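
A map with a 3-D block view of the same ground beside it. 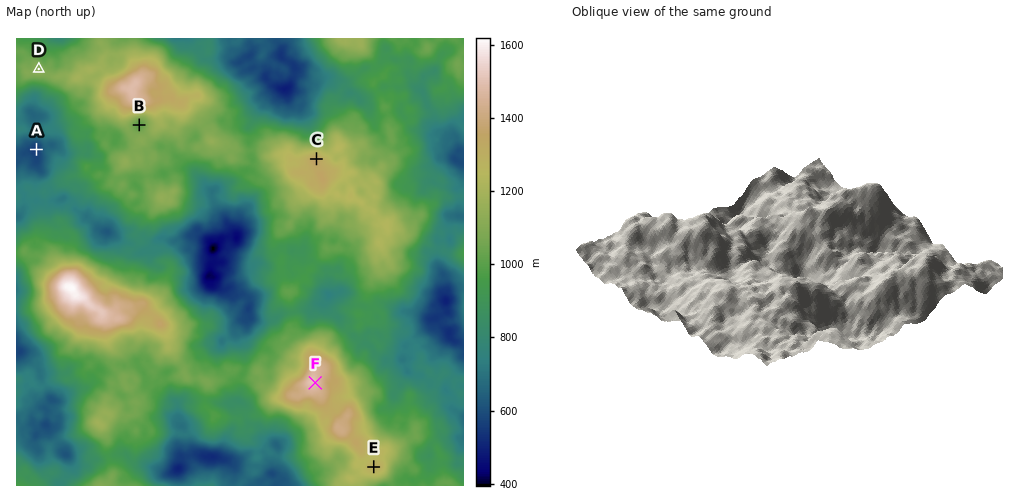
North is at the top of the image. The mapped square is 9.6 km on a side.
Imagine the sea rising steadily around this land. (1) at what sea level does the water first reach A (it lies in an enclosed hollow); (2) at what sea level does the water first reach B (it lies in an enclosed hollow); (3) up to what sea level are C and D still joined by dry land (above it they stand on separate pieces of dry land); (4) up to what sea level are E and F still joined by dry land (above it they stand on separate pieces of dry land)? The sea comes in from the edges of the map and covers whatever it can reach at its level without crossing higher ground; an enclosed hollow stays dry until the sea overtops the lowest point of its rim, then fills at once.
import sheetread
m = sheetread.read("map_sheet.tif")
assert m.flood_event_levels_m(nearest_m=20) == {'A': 600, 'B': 1080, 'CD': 1020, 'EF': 1260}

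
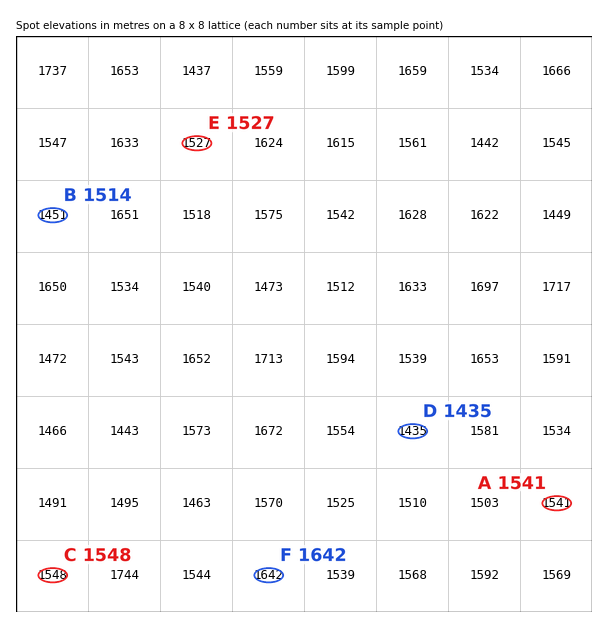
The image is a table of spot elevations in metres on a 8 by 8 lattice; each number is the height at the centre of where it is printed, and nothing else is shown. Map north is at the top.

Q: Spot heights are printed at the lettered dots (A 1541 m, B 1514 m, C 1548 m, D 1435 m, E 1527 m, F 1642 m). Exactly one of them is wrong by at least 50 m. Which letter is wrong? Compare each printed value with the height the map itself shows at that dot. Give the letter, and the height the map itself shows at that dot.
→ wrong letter B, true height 1451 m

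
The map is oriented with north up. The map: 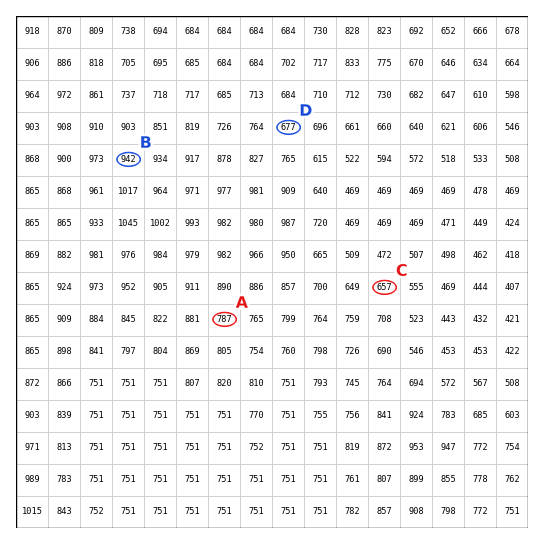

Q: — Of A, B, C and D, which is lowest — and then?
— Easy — C D A B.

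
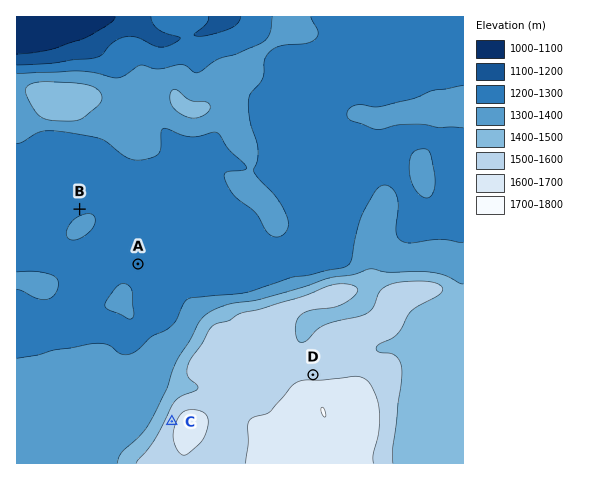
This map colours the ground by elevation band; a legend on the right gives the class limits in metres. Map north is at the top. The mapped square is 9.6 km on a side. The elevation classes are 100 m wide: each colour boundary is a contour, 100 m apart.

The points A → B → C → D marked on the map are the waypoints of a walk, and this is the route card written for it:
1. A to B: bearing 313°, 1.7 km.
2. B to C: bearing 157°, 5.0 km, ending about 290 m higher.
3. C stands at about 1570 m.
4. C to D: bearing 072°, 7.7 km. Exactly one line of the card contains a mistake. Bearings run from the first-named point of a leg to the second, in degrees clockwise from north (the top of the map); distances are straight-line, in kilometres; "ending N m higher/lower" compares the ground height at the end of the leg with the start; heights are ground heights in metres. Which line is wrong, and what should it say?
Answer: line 4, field distance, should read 3.2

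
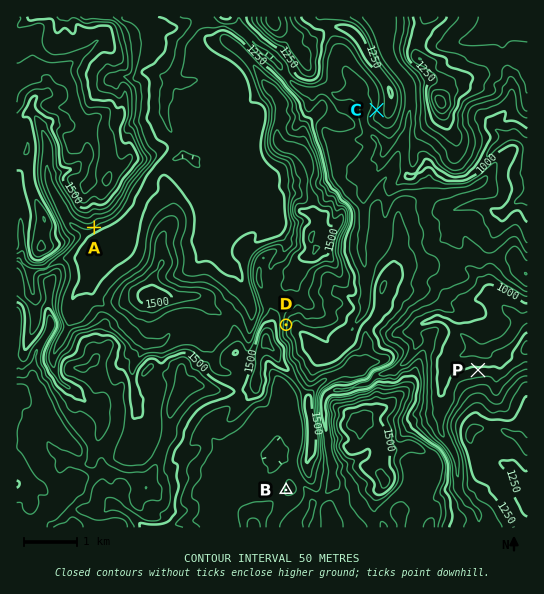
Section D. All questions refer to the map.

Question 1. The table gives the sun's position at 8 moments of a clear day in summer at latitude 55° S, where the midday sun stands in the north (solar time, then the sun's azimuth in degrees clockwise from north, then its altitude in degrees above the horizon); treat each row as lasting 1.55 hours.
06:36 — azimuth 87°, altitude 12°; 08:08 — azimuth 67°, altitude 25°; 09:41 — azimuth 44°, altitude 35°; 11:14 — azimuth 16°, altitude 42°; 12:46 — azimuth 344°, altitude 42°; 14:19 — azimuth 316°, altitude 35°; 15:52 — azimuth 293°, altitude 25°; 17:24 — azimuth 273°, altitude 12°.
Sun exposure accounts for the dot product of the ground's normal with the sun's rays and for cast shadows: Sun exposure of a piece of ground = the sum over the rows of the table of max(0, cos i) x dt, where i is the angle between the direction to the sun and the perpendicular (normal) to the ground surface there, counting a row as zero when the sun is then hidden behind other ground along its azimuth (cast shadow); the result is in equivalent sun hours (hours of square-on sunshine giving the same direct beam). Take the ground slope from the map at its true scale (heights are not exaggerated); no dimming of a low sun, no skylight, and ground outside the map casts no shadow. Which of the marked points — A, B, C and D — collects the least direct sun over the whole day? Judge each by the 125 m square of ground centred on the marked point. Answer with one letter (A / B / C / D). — A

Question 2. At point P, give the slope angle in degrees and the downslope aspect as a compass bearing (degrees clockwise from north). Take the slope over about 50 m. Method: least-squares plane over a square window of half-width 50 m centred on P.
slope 13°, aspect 3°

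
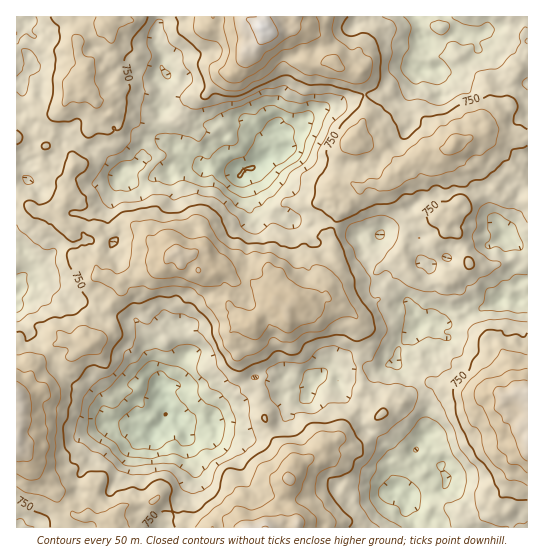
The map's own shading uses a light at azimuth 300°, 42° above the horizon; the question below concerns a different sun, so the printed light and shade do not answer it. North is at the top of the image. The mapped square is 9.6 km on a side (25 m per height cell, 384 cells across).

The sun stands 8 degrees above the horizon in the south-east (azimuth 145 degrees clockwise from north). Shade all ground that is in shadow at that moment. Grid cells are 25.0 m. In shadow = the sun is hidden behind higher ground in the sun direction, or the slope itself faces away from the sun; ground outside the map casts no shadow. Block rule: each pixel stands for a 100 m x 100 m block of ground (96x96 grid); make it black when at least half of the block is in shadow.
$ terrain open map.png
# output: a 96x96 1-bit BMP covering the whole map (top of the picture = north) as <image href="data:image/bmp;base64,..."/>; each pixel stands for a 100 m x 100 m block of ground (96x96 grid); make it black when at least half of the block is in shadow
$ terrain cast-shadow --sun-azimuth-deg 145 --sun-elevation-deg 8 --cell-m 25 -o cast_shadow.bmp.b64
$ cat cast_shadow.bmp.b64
<image width="96" height="96" href="data:image/bmp;base64,Qk2+BAAAAAAAAD4AAAAoAAAAYAAAAGAAAAABAAEAAAAAAIAEAAATCwAAEwsAAAIAAAAAAAAA////AAAAAAAAAAAAcP4AAAAAAAAAAAAC+f8IAAIAAAAAAAAC///IAAAAAAAAAOAB///4AAAYIAAAAPAD///0AAAcdAAAGPmD//+AAAAN8gAAGHvB//4AAAAB+gAAAH/D//AAAAAB/wAACD/j//AAAAAA/4AADB/z//jAAAAAP4AADx/7//3gAAAAPAAABx/////gAAAAAAAAAh/////wAAAAAAAAAD/////4AAAAAAAAAT/////+AAAAAAAAAb//////gAAAAAAAAf//////gAAAAAAAAP//////kEAAQAAAAP//////+AAAAAAAAP//////+AAAAAAAABw///z//AAAAAIAAAA///h//CAAIAAAAAB/j/h/8BgAMAAAAAB+AeB/5hgAcEAAAAA8AAB/xggAAAAAAAAQAAB/xgQAOMgAAAAAAAAPwwYAf/8MAAAAAAAB4QfAf/9AAAAAAAAAQA/A//8AAAAAAAAAAAQB//+AAAAAIAAAAAAB///AAAAAcAAAAAAB//v4AAAA+AAAAAAD//z4AAAAAAAAAAAD///4AAAABgAAAAAz/+HgAAAAAAAAAAAX//wIMQAADAAAAAAf/wzHOgAADgAAAAAP/+H/+EAADgAAAAAH////+AAAABgAAAAH////+AAAABgAAAAB/////AAAADgAAAAAH/7/8AAAAAAAAAAAAfz/AAAAAAAAAAAAAPD4AAAAAAAGAAAAAADoAAAAAAAPAAAAAAAAAAAAAAAHAAAAAAAABBAAAAAAAAADAAAAABgAAAAAAAADAAAAADgAAAZEAAAD4AAAAh2AAAfEAAQA4AAA5g2QAB/DAA4AAdwA8gwYwN+AAA8AAd4AAg4N4f8AAA8AADgAAA8h8f8GAB8AAAAAAAF54H//gA8AAAAAAAH/wH99gAYAAAAAAAf/gH4cAAAAAAAAAH//wHwAAAAAAAAAAP//4P4AAAA2AAAAAP//8H+AAAA/gABsAP//+H/DAAAL4ABuAP//+f/7AAAAcAEOAP///P/zAAAAAAAAAP///v/xwAAAAAAAAH///P/54GAAAAAAAH//8P//8HgAAAAAwD8/4P//4BwAAAAA4AAAAH//wAgAAAAAQAAAAB//wACAAAAAAAAAAA//wAHAAAAAAAAAAAf/8AH4AAAAAAAAAAP/+AH/wAAAAAAAAAP//gH/4AAAAAAAAAH//wH/+AAAAAAAAAH//wD/8AAAAAAAAAD//4D/4AAAAAAcAAB//4B//AAAAAAcAAAH/8A//wADAAAAAAAD/4A//4BngAAAAAAB/wB//4BngAABoAAAPAA//xAHgAAB8AAAAAA//gAHAAAN4AAAAAB//gAHgAANgAAAAAB//gAHwAAACQAAAAD/94AHAAAAHwAAAAB/x7AHgAAAP4AAAIADB/wEBAAA/8AAAAAABzwCAAAAf8AA8AAAABADgAAAH+AAAAAAEAADwAAAA8AAA4AAQAADwAAAA4AAB4AAAAAA4AAAAQAAB4AAABAQAAAE4QQAAQAAAAAAAAAAwWwAAAAEAAA="/>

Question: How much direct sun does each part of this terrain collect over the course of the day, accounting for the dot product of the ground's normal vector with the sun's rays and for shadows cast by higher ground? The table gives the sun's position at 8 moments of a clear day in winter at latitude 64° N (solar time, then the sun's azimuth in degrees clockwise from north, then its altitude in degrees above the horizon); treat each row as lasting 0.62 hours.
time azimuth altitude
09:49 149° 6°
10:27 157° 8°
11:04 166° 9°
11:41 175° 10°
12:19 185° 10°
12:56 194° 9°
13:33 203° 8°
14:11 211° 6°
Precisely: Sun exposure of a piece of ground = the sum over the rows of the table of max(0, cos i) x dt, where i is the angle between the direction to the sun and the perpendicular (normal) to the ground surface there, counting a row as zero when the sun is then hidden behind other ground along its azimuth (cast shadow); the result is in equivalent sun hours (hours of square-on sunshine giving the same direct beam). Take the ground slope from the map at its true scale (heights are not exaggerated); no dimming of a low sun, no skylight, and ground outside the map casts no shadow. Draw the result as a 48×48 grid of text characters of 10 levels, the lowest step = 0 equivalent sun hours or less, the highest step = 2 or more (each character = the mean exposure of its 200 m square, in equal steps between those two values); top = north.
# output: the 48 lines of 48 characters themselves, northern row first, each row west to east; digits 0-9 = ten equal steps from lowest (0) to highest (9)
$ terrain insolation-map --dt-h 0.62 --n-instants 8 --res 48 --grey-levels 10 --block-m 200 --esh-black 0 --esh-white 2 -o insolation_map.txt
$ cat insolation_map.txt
335542222445653432433310134224532100022026766753
223421345566544556644554345532000134445653442232
322123455543346777653248988762000124422310122223
354343114453245443123458984210012124422222212212
333322133545544343004787766544210343234444100011
422212334123423455555899888999966420000011100136
323333322323121113799999988899999621000000011122
011235522344544334899999988997654333100000000001
332356764333333479999977788742110011100000000033
234576556543411256645556665320001212120000111332
123454344556567743343454233211001222200000023311
442323566545446766654333211110133212000001344443
645411245765321345445432100112566440012346666556
453321135763232001234310000023666521145567555533
344235555321100000000000000011111112556676655453
234323441000000000000000012212221235677976664445
101222010000000000000000001333345578876442335333
310244320000000000000000132355447887641002268754
554323310000000000000000234456688886323233657975
565542311331000000110000000323687665445645432475
755664443442100000000000000022233222244464432235
565542123233321000000000000122101101234665110003
245332101223233344200000000001121113345433100011
543454320024446643222112000101211244312202543554
433345343134789986663212310011122335532224777756
312234565447899999745431100001222234775686556432
211113444677887566322343222223110134576666530001
000000024677567877642015435445520033356553200000
000000001235545666643124555657653212443442000000
022111001223543234445756888998776544321122100000
001344334755555787755676787899776555201001221000
000443775455777653585687997666665554222211121100
012346786578898532368899899865444532322221100000
011146679976577676567764445443422200121100000000
000124477643344455556423323101222100013220000000
224334676456434335655422110000024211034543333233
333544566654212344664320000000012114545544454445
332344433321100123344331100000013355677655556532
342344300000000011122343000000012666666776665543
223332000000000001011122000001210276653345543554
433420000000000000000000000023443455442356654454
753322100000000000000000000234457764324667787657
755312100000000000100011013588765456532245567678
886322012000000000110023344445544555553223223667
875432342000003100010002466311233332344201224566
676641120012353000000000121111122100121100242557
787642210244674000000000000000001000014542245455
564446643322575311130000122333342000012245568755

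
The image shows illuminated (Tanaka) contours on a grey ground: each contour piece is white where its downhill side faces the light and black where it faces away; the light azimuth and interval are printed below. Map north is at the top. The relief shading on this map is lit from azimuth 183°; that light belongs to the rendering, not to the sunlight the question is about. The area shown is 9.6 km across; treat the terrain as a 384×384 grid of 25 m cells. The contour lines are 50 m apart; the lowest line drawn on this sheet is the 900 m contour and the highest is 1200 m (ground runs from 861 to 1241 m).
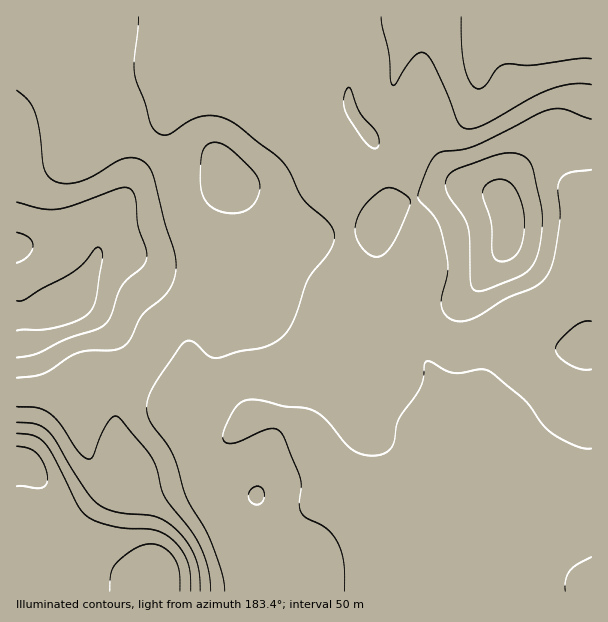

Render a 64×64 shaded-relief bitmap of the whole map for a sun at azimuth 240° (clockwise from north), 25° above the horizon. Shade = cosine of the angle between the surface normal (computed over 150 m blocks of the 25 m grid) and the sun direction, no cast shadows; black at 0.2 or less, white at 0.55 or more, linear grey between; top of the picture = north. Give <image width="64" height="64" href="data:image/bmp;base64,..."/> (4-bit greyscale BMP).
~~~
<image width="64" height="64" href="data:image/bmp;base64,Qk12CAAAAAAAAHYAAAAoAAAAQAAAAEAAAAABAAQAAAAAAAAIAAATCwAAEwsAABAAAAAAAAAAAAAAABEREQAiIiIAMzMzAERERABVVVUAZmZmAHd3dwCIiIgAmZmZAKqqqgC7u7sAzMzMAN3d3QDu7u4A////AJmaqqqqq7y6dBAAJGmqqqu5h3mZiImaqqqqqqqpmZmZmZqqqqqrvLp0AAAkeaqqq7mHeJmIiZmqqqqqqqmZmZmZmaqqqqu7uWMAABSJqqqruYd4mYiImaqqqqqqqZmZmZmZmqqqqruoUQAAJZqqqqupd3iZiIiZqqqqqqqpmZqqmYmaqqmZmpYwAAA3mqqqqqh2eJmIiJmqqqqqqqqqqqqYiJmpmIiIdBAAAUiaqqqqmHZ4mYiImaqqqqqqqqqqqpiImZh3ZmZTAAADaaqqqZmHdniZiIiZqqqqqqqqqqqpmYmYh2VFVUMQACR5vMuYiId3eJmIiZqqmaqqqru6qpmZmZhlQ0RVVCESRpvMuod3iIiImZmZmqqZqqq7u7qpmZqph1MjRnd1QyNYrMy5h3eIiIiZmZqqqZmqq7u7qpiIqql1ISRomYZTNHm8y6h2eImYiZmqqqqZmaq7u7qZiIi7qFIRNpq6h1RFebu6mHZ4iZiZqqqqqZmaqru7qYiIibuWMAJZu7qGREaJqqqYdneImZqruqqZmZqru6qYiImaqXMAA3vMqXVEVomqqZh2d4iZqru6qZmZmqu6mIiJmruHQQAVnMuXVERXiZmZmHd3iZq7u6qZmZmqq6qIiZq8zGUgADesuoZERWeJmZmYh3iJq8u6qZmImaq6qYiavN3cQxABWbu5ZURGeImZmZmIiJq8y6qZmIiJqqqYmaze7twzEAN5u6hkRFeJmZmZmZiJm7y7qZmYiJmqqZmaze7ty0MhJpqrqGRFeJmZmZmZmZmrzLqZmZiImqqpmbzd3cy6VURYqqqoZVaJqpmJmqqqqrvLqpmZmZmaqqmqzd3Mu6p3Z4mqqqhlZ4mqmYiaqqqqu7upmZmZmZqqqqvMzLuqqZmZqqqqqXZniaqpmZqru7u7uqmZmZmZqqqqvMy7uqqqqqqqqqqph3eJqqqZqru7qqqqmZmZmZmqqqq7u7u7u7q7qqqqqqmYd4mruqqru7qqqZmZmZmZmaqqqru7u7vMu8uqmaqqqZiIiau7qqu7qqmZmZmZmZmZqqqqqru7zMzMy6mZqqqqmYiJq7uqqqqqmZmaqqmZmZmqqqqqu8zMzMy7qZmru7qZiIiau6qqqqmZmZmqqpmZmru6qqq7zMzMy7uqqqvLupiIiJq6qqqqqZmImaqqqZmru7qpqru7u7u6u7uqu7upiIiImrqqqqqpmIiZqqqpmavMu6mqu7qqq6q7u7u6qYd4iImaqqqqqqmYiJmqqqmavM3LqZqqqZmqmavMu6mHd3iJmZqqqqqqqZiImaqqqZq83cyqmaqpmaqYq7u6mHZmeJmZmqqqqqqpmIiZqqqpmrzd3LqZmqqqqpiqqqmHZVaJmZiZmZqqqpmYiJmqqqmZq83cupmqqqqpmJmqmYdlZ4mZiImZmqqqmZiJmaqqqZmrzN3LqqqqmZmYmZmZmHZniZmHeJmaqqqZmZmZqqqpiavM3dy7qqmIiIiZmZqph3iJmHZ4mZqqqpmZmZmquqmJq83e7cu6l3d4iJmZmqqYiIiHZniZqqqqqZmZmaq7qYirzd7u3Kl2VWeImYiau6mHd3ZVaJmqqqqqmZmZq7uoiKvN7u7cqGVFZ4mIiJq7qXd3ZVVomqqqqqqZmYmry6iIq83e7tyoZERXiXd4irupd2ZlVXmqu7qqqZmIiJvMqHir3d7u3KhkNFeJd3eKqqh3ZmVWibu7uqqZmId4m8yoeKvd7u7cqGQ0V4l3d4mqmHd2ZVaKzMu6qZiHd3iby5h4rN7u7tynVDRXiWZ3iJmYh3ZVV5vMy6qZiHd3iaq6mHis7u7u3JdTNFeJZmd4iIiIdlRXrN3LqYh3dniaqqqYiKzu7t3LhkM0V4l3d3iImZh2RFi83cqYh3ZmiaqqqqmJrO7dzLl1QzRomnd3iImZmXZEaL3cuod2ZmeaqqqqqYm93cu6qHVERnmqiIiImZqZhlVpvdy5dmZWaJqqqqqoibzcqZmYdlVnmruIiIiZmqmGVXm83KhlVVZ5qqqqq6h5vMqYiIh2Zniau5iIiJmamYZmirzLllRWZ4mqqqq7l3m7uYeIiHd3iZqqmIiImZqZh2eKvLp1RFd4mqqqq7qHebuod4iIiIiZmZmZiIiZmZmHd5q7qGVVeJmqqqqruXZ5u6dneJmYmZmZiJmIiImZmYd4mqqXZWeJmqqqqruoZnq7l2Z4mZmZmYiImYiIiZmZiHiZqYh3eJmqqaqruodmisuWVXiZmZmYh3eZiIiJmZmIeJmZmIiZqqqZqqu5dmeby4VFeJmZmZh3d5mIiImZmYiImqmZmaqqqpmaq6l2aKvKdEV4mqmZmHd3iIiIiZmZiImaqqqqqqqqmZqrqHZ4q7lkRXmqqZmYh3eIiIiJmZmIiaqqqqqqqqqpmqqodnirqGRGiaqpmZiId4iIiJmZmYiJqqqqqqqqqqmaqql2eKqoZVaJqpmZmYiHiIiImaqZiImqqqqqqqqqqZqqqXZ4mqhlZ4mqmZmYiIeImZmaqpmImaqqqqqqqqqpmqqpdmiamHZniamZmZiIh5mZmZqqmYiJqqqqqqqqqqmZqql2Z5qYdmeJmZmZiIiImZmaqqqYiImqqqqqqqqqqZmqqXZomph2d4mZmZmIiIiZqqqqqpiIiaqqqqqqqqqpmaqYdniZmHd3iZmZmZiIiaqqqqqqmIiJqqqqqqqqqqmZqph2eJmYd3iJmZmZmIiZ"/>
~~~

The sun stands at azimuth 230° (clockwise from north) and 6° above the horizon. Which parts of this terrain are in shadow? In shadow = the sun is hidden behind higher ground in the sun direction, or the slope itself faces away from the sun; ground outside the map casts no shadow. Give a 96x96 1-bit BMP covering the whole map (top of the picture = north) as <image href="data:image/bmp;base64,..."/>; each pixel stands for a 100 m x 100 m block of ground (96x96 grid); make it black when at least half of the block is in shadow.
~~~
<image width="96" height="96" href="data:image/bmp;base64,Qk2+BAAAAAAAAD4AAAAoAAAAYAAAAGAAAAABAAEAAAAAAIAEAAATCwAAEwsAAAIAAAAAAAAA////AAAAAAAAAAA/8AAAAAAAAAAAAAA/+AAAAAAAAAAAAAA/+AAAAAAAAAAAAAB//AAAAAAAAAAAAAB//AAAAAAAAAAAAAD//gAAAAAAAAAAAAD//gAAAAAAAAAAAAH//wAAAAAAAAAAAAP//4AAAAAAAAAAAA///4AAAAAAAAAAA////8AAAAAAAAAAD////8AAAAAAAAAAH////+AAAAAAAAAAP////+AAAAAAAAAAf/////AAAAAAAAAA//////AAAAAAAAAA//////AAAAAAAAAB/+D///AAAAAAAAAD/4D///AAAAAAAAAH/4D///AAAAAAAAAP/wH//+AAAAAAAAAP/wP//wAAAAAAAAAf/gf/8AAAAAAAAAB//g/8AAAAAAAAAAD//h/8AAAAAAAAAAD//x/8AAAAAAAAAAD//x/4AAAAAAAAAAD//x/wAAAAAAAAAAD//x/gAAAAAAAAAAD//x/AAAAAAAAAAAB//w+AAAAAAAAAAAAf/wAAAAAAAAAAAAAD/wAAAAAAAAAAAAAAfgAAAAAAAAAAAAAAAAAAAAAAAAAAAAAAAAAAAAAAAAAAAAAAAAAAAAAAAAAAAAAAAAAAAAAAAAAAAAAAAAAAAAAAAAAAAAAAAAAAAAAAAAAAAAAAAAAAAAAAAAAAAAAAAAAAAAAAAAAAAAAAAAAAAAAAAAAAAAAAAAAAAAAAAAAAAAAAAAAAAAAAAAAAAAAAAAAAAAAAAAAAAAAAAAAAAAAAAAAAAAAAAAAAAAAAAAAAAAAAAAAAAAAAAAAAAAAAAAAAAAAAAAAAAAAAAAAAAAAAAAAAAAAAAAAAAAAAAAAAAAAAAAAAAAAAAAAAAAAAAAAAAAAAAAAAAAAAAAAAAAAAAAAAAAAAAAAAAAAAAAAAAAAAAADgAAAAAAAAAYAAAAHgAAAAAAAAA8AAAAHwAAAAAAAAA+AAAAHwAAAAAAAAB+AAAAHwAAAAAAAAB/AAAAHgAAAAAAAAB/AAAAHgAAAAAAAAB/gAAAPAAAAAAAAAB/gAAAPAAAAAAAAAD/gAAAfAAAAAAAAAD/wAAAfAAAAAAAAAH/wAAAfAAAAAAAAAH/gAAA/AAAAAAAAAH/gAAA/AAAAAAAAAH/AAAA/AA/AAAAAAH+AAAA/AB/AAAAAABwAAAAfAD/AAAAAAAAAAAAeAH/AAAAAAAAAAAAAAH+AAAAAAAAAAAAAAP8AAAAAAAAAAAAAAP8AAAAAAAAAAAAAAPwAAAADAAAAAAAAADAAAAADgAAAAAAAAAAAADAHwAAAAAAAAAAAACAHwAAAAAAAAAAAAAAPwAAAAAAAAAAAAAAP4AAAAAAAAAAAAAAP4AAAAAAAAAAAAAAP4AAAAAAAAAAAAAAP4AAAAAAAAAAAAAAPwAAAAAAAAAAAAAAHwAAAAAAAAAAAAAADgAAAAAAAAAAAAAAAAAAAAAAAAAAAAAAAAAAAAAAAAAAAAAAAAAAAAAAAAAAAAAAAAAAAAAAAAAAAAAAAAAAAAAAAAAAAAAAAAAAAAAAAAAAAAAAAAAAA="/>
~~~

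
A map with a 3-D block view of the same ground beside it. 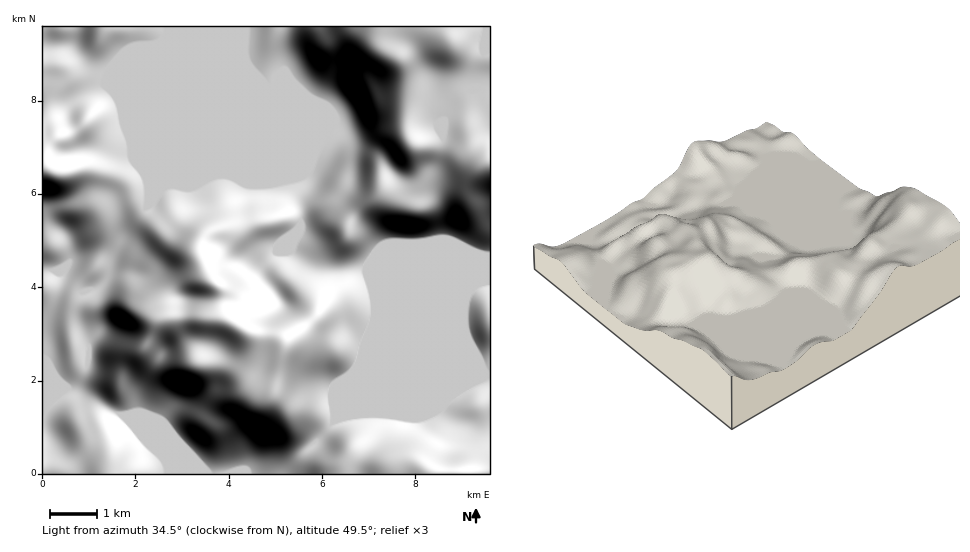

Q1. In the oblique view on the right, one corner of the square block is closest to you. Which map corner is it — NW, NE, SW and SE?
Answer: SE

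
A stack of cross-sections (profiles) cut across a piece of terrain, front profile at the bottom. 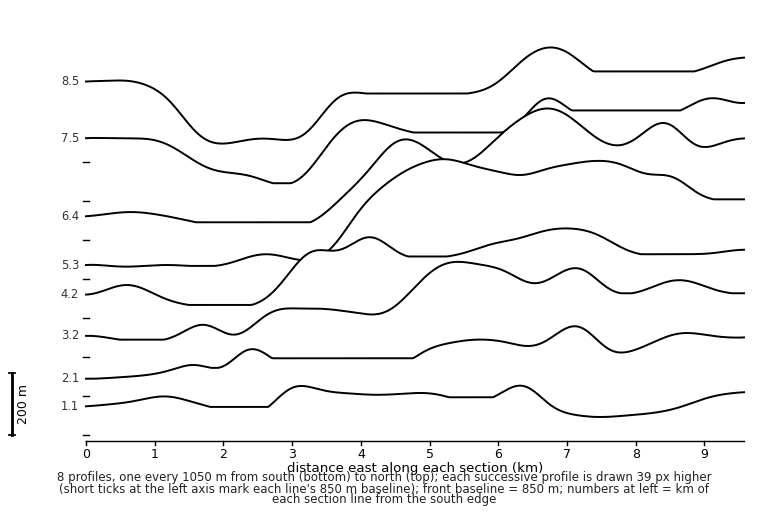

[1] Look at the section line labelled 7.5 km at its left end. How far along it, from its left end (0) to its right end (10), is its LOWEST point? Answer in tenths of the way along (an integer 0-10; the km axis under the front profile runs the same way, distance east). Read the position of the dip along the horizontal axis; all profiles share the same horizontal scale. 3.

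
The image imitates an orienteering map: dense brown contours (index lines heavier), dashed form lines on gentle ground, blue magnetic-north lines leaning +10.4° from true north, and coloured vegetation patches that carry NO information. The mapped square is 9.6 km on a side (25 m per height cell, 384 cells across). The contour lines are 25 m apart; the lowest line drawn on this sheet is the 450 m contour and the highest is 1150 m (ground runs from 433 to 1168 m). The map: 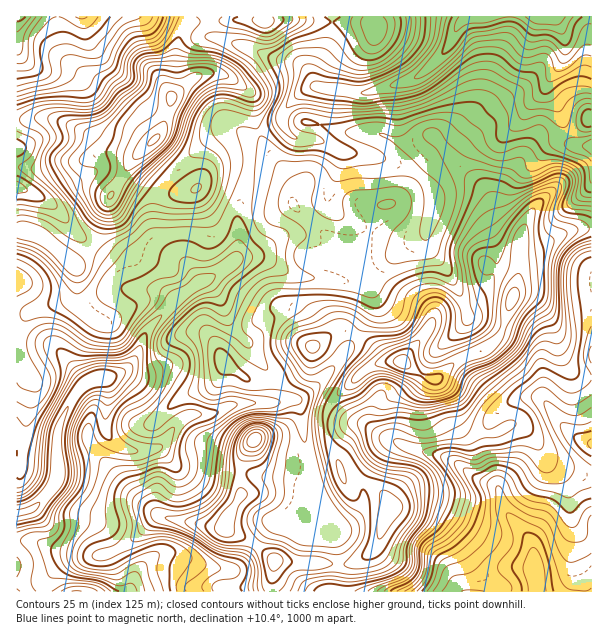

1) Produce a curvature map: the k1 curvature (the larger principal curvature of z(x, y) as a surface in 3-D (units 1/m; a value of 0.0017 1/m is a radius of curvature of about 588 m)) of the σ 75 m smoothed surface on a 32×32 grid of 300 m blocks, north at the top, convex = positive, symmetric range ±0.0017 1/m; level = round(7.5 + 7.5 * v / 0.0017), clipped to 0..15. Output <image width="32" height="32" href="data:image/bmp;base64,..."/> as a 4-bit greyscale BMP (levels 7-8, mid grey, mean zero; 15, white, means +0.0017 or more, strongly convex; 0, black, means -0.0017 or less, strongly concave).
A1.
<image width="32" height="32" href="data:image/bmp;base64,Qk12AgAAAAAAAHYAAAAoAAAAIAAAACAAAAABAAQAAAAAAAACAAATCwAAEwsAABAAAAAAAAAAAAAAABEREQAiIiIAMzMzAERERABVVVUAZmZmAHd3dwCIiIgAmZmZAKqqqgC7u7sAzMzMAN3d3QDu7u4A////AJu4fIirvKzId6maqImqiKh4vut4iIha7f/tzad4iHioq6u912ec37iHfMtniIl4qbqJhr3f/bd3d2ncqpmYiKqHy5it2q3HiIiZvLmZiIe5yXuau4dp66iJ2buquoipqepqqpqXedmIjLyryolXmprae8l4iYn9iI7IaKh7iaup2o65qYu6/8mfp2equ8u7iMuNys2oic7avniHmJiKuImuitmZ26iId4+ZqrrIeYeZnLeGl5q7zKmq+kjft3d3mrq6aHqGq6h5yK//3PuYiLrHiruquLyHrNp5zse/+4i4t3nMqczJmKusu4b7dt6JuKurqdqKuJqYiqh2vpafnKiImoeKeJmZqpiHebyZn7yHdpyHial4iYiIiJmZe5usZ2jrqIiJqGiKqIh4eJyqrHXeqKmHiJqJiYiIiHiqi8rryom8loiZiYmYiIiHior4vZh434mqqIiZh5mph3mZ7oh4m7+omsmIiZmYiYeKqZ/426p5+Ii6iJqpiHiIqol63Gmqqc+piYjImHiIiZh4qIqYm6mc+Hd7mavMy7qIiJmt3uuruPhWjX3bu7qrmIiJjomWWbveds+5d4eIiqmZh5t3iJh9vv/6qXiaiHi5mbiaeap33aq7mYeKrKmImpiLi5qYibfJeHqniIu6qYupinuaqHiVrb7//turupl5i4eL"/>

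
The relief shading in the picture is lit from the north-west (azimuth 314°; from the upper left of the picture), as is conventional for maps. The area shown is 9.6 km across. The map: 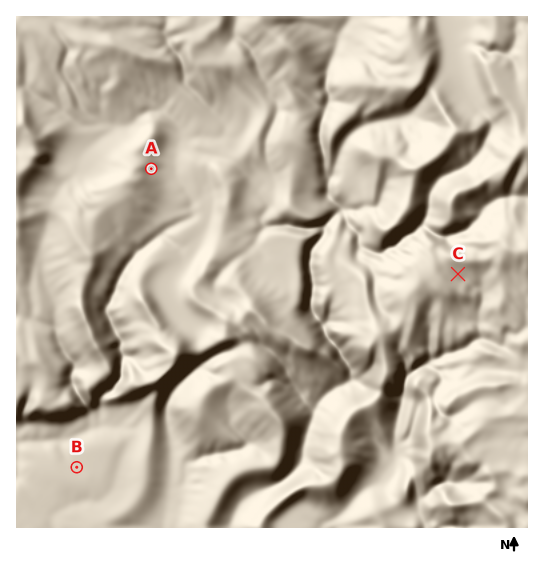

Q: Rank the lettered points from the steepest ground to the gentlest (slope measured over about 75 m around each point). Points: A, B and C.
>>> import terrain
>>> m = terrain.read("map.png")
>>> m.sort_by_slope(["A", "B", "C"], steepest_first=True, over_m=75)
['A', 'C', 'B']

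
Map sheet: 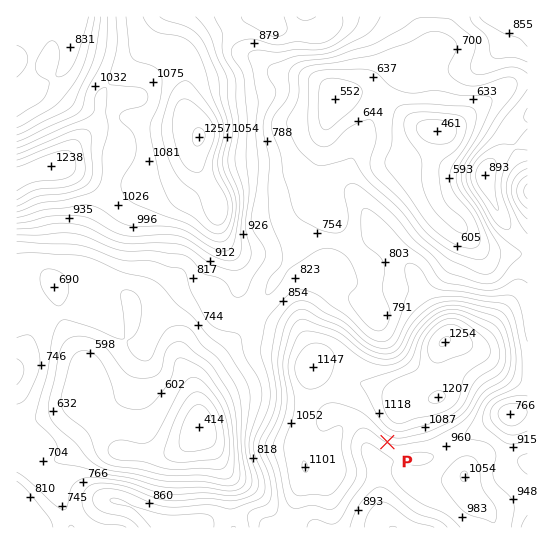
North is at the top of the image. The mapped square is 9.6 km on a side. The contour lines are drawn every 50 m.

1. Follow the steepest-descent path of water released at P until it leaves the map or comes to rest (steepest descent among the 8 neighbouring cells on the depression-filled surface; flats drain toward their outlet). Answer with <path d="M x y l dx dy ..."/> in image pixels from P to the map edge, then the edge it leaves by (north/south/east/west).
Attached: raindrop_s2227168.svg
<path d="M387 442l-13 13 0 6 3 6 0 30 1 1 0 5 5 14 8 10"/>
exit: south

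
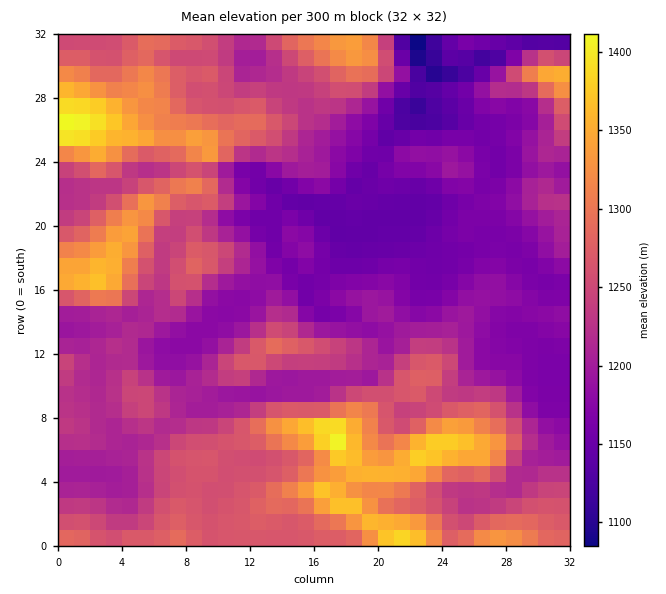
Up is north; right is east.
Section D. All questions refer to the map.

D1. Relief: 1070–1425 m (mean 1230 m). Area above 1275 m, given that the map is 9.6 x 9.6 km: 21.2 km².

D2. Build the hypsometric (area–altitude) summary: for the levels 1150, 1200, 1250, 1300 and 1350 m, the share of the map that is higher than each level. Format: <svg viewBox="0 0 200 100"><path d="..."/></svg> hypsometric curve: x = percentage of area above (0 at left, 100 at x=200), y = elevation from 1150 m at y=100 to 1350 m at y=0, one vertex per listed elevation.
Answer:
<svg viewBox="0 0 200 100"><path d="M187 100l-60-25-50-25-46-25-20-25"/></svg>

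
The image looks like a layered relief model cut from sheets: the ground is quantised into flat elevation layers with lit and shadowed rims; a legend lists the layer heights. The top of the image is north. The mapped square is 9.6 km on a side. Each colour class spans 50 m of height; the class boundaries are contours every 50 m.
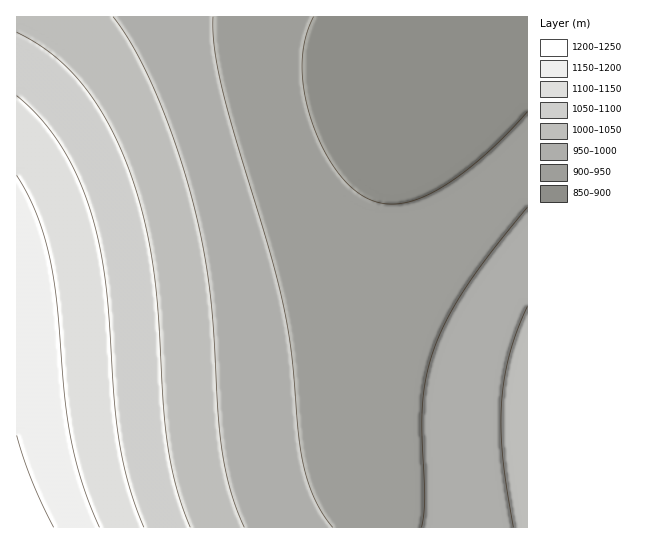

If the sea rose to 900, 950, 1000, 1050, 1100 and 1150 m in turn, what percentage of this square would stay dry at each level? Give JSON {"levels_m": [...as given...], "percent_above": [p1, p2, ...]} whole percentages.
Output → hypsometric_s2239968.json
{"levels_m": [900, 950, 1000, 1050, 1100, 1150], "percent_above": [87, 59, 37, 23, 14, 6]}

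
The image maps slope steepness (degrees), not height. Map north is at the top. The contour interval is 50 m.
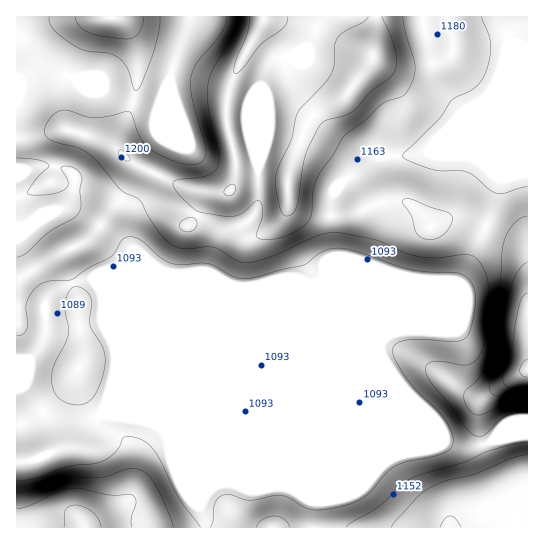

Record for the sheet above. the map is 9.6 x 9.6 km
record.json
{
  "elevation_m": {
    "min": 1060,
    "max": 1360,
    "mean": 1150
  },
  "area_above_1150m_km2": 36.9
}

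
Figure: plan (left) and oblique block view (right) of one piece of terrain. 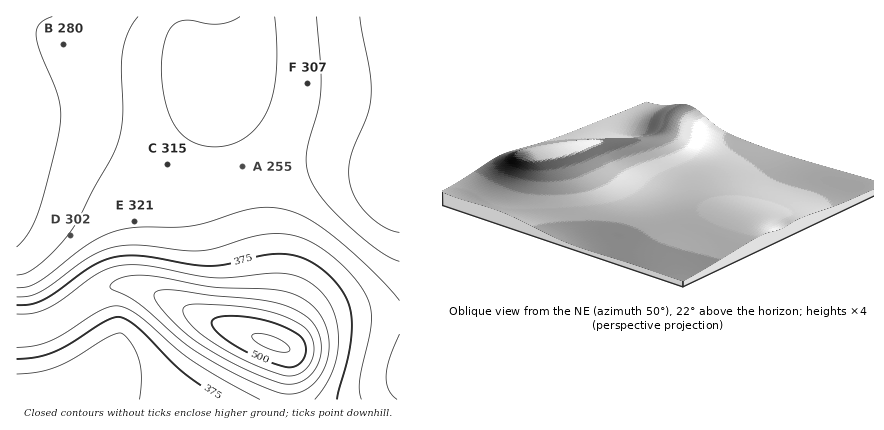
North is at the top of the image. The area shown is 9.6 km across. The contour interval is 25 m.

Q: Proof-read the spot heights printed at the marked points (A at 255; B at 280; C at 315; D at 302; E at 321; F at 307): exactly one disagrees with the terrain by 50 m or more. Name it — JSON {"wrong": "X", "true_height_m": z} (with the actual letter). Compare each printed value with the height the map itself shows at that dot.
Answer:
{"wrong": "A", "true_height_m": 317}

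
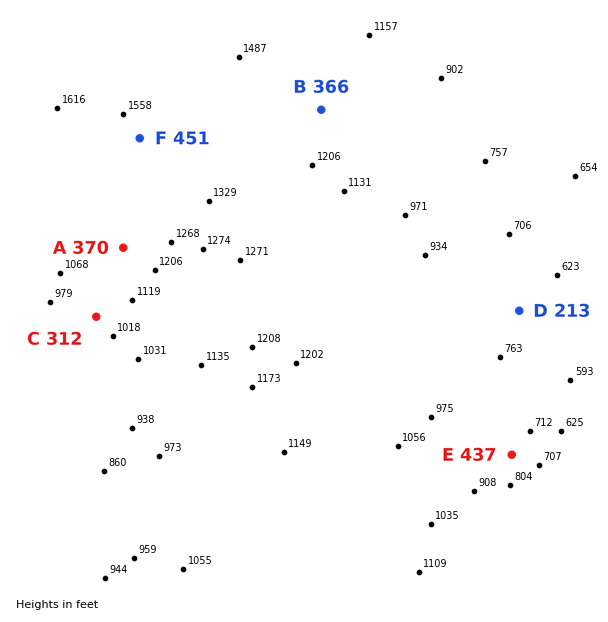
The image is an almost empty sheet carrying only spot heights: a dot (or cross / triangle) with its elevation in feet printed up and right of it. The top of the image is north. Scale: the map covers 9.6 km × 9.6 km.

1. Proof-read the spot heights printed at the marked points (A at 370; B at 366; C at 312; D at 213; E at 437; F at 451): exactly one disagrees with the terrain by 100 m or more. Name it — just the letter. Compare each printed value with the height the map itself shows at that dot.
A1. E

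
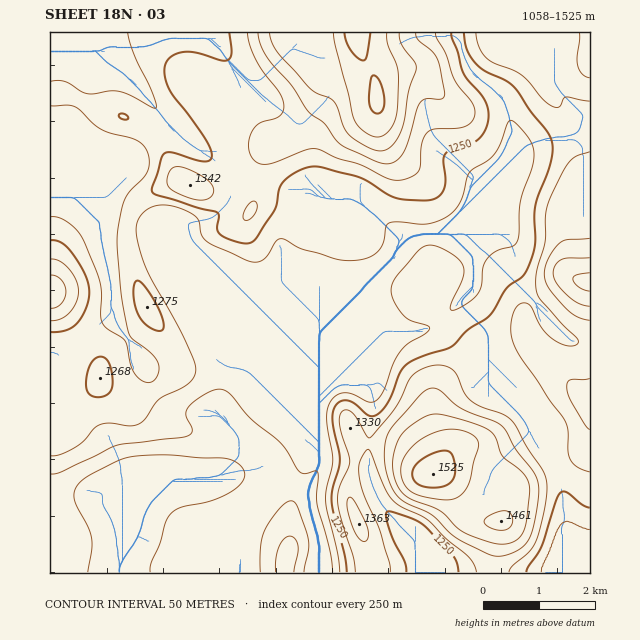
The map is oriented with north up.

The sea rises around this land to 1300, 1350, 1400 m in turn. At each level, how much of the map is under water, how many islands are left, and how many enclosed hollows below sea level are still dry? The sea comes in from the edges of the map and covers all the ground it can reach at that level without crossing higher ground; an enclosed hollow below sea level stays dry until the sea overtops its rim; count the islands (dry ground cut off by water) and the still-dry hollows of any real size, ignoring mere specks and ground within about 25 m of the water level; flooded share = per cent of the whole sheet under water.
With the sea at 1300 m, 75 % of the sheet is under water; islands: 1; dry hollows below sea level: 0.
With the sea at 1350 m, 87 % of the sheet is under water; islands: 1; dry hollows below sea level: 0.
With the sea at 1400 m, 92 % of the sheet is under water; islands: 1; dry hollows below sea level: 0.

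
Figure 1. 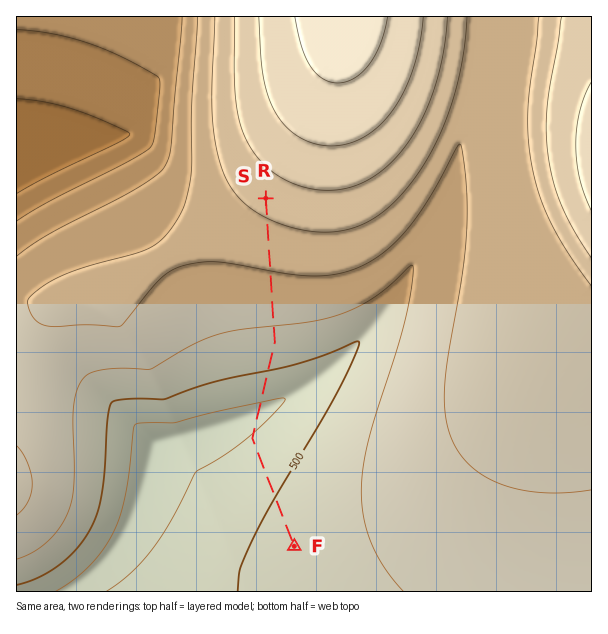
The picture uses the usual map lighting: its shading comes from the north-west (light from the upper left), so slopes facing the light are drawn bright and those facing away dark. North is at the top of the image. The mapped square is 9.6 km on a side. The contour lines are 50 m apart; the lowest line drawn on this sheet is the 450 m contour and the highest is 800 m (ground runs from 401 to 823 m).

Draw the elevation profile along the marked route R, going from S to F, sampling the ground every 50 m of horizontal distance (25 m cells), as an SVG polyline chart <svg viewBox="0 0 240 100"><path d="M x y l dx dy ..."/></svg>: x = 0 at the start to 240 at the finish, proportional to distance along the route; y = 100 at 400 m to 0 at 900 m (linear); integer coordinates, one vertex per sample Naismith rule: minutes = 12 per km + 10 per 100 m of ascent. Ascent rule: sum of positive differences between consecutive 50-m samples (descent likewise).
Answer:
<svg viewBox="0 0 240 100"><path d="M0 46l2 1 2 0 2 1 2 0 2 1 2 1 2 0 2 1 2 0 2 1 2 1 2 0 2 1 2 0 2 1 2 0 2 1 2 1 2 0 2 1 2 0 2 1 2 0 2 1 2 0 2 1 2 0 2 1 2 1 2 0 2 1 2 0 2 1 2 0 2 1 2 0 2 1 2 0 2 1 2 1 2 0 2 1 2 0 2 1 2 0 2 1 2 1 2 0 2 1 2 1 2 0 2 1 2 0 2 1 2 1 2 1 2 0 2 1 2 1 2 1 2 1 2 0 2 1 2 1 2 1 2 1 2 1 2 1 2 1 2 1 2 1 2 1 3-1 2 0 2 0 2-1 2 0 2-1 2 0 2 0 2-1 2 0 2-1 2 0 2-1 2 0 2-1 2 0 2-1 2 0 2-1 2 0 2-1 2 0 2-1 2 0 2 0 2-1 2 0 2 0 2-1 2 0 2 0 2-1 2 0 2 0 2 0 2-1 2 0 2 0 2 0 2 0 2-1 2 0 2 0 2 0 2 0 2 0 2-1 1 0"/></svg>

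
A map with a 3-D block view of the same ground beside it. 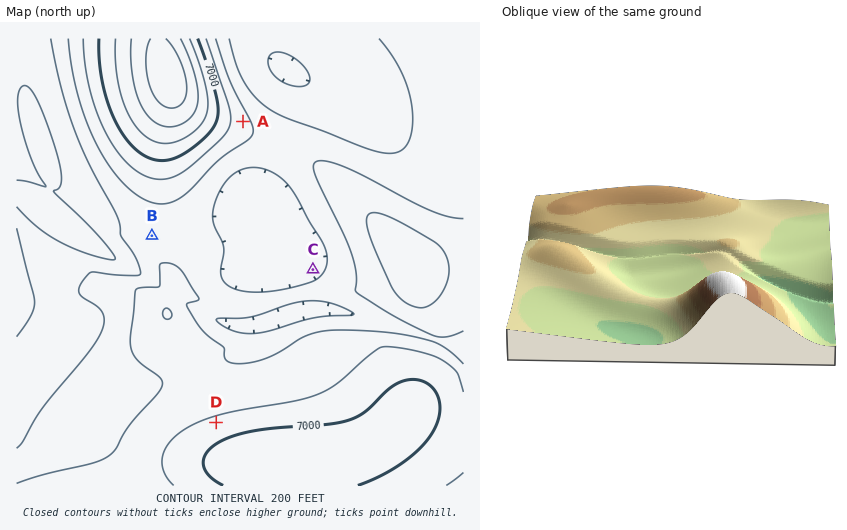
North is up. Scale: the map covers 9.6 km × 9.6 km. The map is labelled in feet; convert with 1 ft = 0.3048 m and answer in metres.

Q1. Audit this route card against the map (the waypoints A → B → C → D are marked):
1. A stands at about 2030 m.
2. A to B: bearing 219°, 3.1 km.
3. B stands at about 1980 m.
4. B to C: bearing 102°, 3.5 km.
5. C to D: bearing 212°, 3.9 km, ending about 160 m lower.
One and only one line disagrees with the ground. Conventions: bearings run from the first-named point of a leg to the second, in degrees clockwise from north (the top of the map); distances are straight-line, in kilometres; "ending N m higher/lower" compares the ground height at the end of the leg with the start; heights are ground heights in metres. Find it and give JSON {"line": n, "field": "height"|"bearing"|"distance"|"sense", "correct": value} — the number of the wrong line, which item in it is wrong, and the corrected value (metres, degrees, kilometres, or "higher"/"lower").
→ {"line": 5, "field": "sense", "correct": "higher"}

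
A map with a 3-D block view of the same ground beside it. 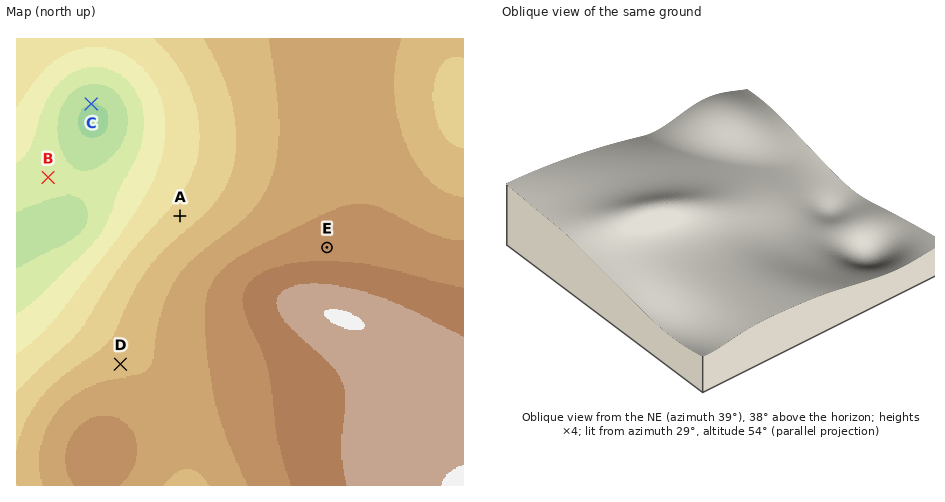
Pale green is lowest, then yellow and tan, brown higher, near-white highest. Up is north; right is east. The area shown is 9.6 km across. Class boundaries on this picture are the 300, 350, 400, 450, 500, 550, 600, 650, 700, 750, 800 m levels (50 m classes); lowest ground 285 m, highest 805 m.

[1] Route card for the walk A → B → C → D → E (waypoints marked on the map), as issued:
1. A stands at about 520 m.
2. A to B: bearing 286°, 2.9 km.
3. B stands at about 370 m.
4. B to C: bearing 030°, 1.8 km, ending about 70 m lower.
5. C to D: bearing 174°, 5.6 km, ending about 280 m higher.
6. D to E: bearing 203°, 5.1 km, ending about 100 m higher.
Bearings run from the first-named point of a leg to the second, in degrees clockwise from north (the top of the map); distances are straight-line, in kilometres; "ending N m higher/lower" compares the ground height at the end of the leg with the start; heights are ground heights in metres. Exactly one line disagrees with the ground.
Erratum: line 6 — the bearing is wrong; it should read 61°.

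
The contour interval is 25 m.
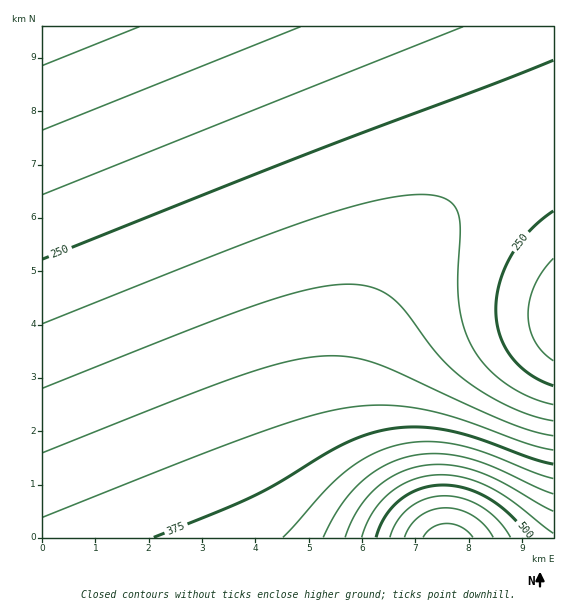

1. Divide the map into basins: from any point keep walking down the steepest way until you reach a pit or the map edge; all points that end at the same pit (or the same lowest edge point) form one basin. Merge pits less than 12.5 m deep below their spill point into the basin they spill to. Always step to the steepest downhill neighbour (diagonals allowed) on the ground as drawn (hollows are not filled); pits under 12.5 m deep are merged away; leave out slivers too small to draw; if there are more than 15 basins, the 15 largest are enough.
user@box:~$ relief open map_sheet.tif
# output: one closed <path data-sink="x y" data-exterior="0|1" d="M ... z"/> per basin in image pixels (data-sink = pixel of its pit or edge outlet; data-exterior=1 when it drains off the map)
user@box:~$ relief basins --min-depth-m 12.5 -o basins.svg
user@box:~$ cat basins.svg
<path data-sink="43 27" data-exterior="1" d="M553 26l-511 1 1 511 392-1-14-13-31-37-13-20-12-24-8-26-3-24 4-37 9-31 16-34 22-34 24-29 20-21 34-26 41-26 30-12z"/><path data-sink="553 315" data-exterior="1" d="M553 143l-29 12-41 26-34 26-20 21-24 29-16 24-15 28-12 32-5 22-3 26 3 28 5 19 15 31 13 20 31 37 15 14 118-1z"/>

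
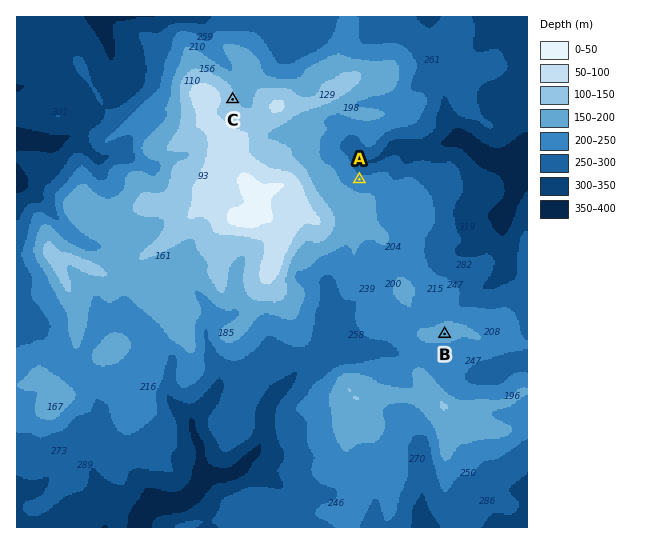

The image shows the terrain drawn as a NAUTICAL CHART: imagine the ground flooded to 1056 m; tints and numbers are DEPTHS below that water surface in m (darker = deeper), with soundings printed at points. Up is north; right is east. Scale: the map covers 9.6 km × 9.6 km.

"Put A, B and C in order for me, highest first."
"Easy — C B A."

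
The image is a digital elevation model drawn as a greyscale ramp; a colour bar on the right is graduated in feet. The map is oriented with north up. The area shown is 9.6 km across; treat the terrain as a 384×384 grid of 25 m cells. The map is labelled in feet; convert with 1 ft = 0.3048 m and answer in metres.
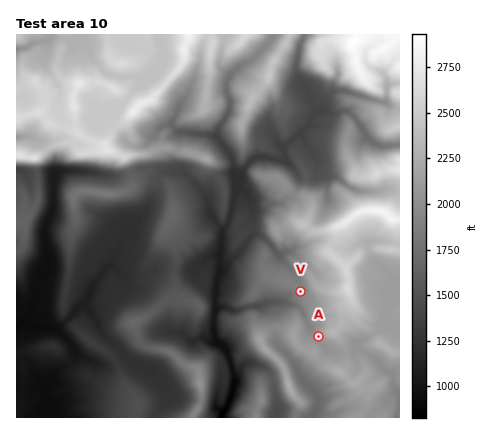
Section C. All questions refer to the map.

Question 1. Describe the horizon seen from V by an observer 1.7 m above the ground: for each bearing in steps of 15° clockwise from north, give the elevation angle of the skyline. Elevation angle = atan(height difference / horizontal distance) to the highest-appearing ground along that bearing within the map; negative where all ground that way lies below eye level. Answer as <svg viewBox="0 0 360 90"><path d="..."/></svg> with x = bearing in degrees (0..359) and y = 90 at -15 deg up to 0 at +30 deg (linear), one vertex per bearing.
<svg viewBox="0 0 360 90"><path d="M0 50l15-3 15-5 15-5 15-2 15-1 15 3 15 8 15 2 15 2 15 3 15 3 15 0 15-1 15 1 15 2 15 4 15 2 15 1 15-3 15-3 15-2 15 0 15 1"/></svg>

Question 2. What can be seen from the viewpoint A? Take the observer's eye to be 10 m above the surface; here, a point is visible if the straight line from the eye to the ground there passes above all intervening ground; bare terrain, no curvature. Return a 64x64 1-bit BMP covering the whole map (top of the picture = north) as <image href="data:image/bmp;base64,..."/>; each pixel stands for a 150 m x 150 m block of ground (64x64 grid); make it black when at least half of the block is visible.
<image width="64" height="64" href="data:image/bmp;base64,Qk0+AgAAAAAAAD4AAAAoAAAAQAAAAEAAAAABAAEAAAAAAAACAAATCwAAEwsAAAIAAAAAAAAA////AAAAAAAAAAAAAAAAAAAAAAAAAAAAAAAAAAAAAAAAAAAAAAAAAAAAAAAAAAAAAAAAAAAAAAAAAAAAAAAAAAAAAAAAAAAAAAAAAAAAHgAAAAAAAAAeAAAAAAAAABgAAAAAAAAAcAAAAAAAAAHgAAAAAAAAA+AAAAAAAAAD4AAAAAAAAAHAAAAAAAAAAcAAAAAAAAABAAAAAAAAAAEAAAAAAAAAAwAAAAAAAAAAAAAAAAAAAB4gAAAAAAAAPAAAAAAAAABAAAAAAAAAAAAAAAAAAAAAAAAAAAAAAAAACAAAAAAAAAAQAAAAAAAAAAAAAAAAAAAYAAAAAAAAADwAAAAAAAAAD4AAAAAAAAAGAAAAAAAAAAAAAAAAAAAAAAAAAAAAGAAAAAAAAAA4AAAAAAAAADAAAAAAAAAAMAAAAAAAAAAAAAAAAAAAAAAAAAAAAAB+Y+AAAAAAB///4AAAANh///4AAAAABgGD4AAAAAAAAAAAAAAAAAAAEAAAAAAAAADwAIAAAACAAPgBxAAAAMAAPgfCAAAAAAAfA8IAAAAAAA8BwwAAAAAAB4GBAAAAAAABgIAAAAAAIADAgAAAAAAwAGCAAAAAAAAAYIAAAAAAAAAwgAAAAAAAABiAAAAAAAAADIAAAAAAAAAM0AAAAAAAAAzIAAAAAAAADEQAAAAAAAAGAgAAAA=="/>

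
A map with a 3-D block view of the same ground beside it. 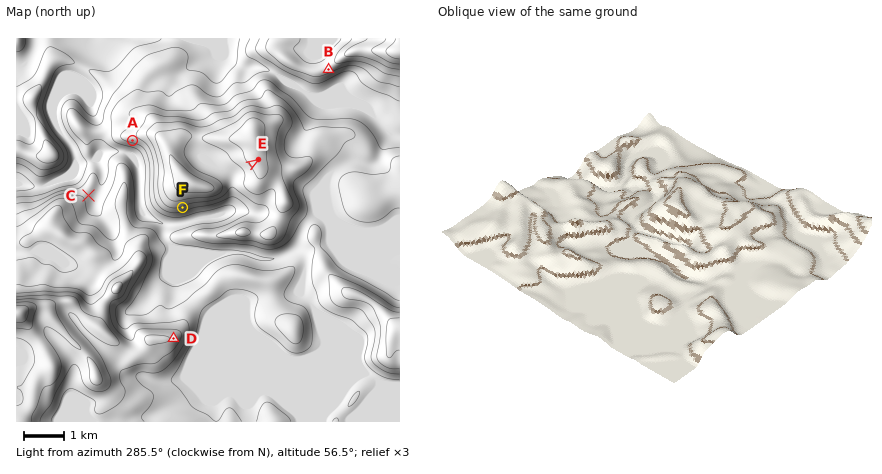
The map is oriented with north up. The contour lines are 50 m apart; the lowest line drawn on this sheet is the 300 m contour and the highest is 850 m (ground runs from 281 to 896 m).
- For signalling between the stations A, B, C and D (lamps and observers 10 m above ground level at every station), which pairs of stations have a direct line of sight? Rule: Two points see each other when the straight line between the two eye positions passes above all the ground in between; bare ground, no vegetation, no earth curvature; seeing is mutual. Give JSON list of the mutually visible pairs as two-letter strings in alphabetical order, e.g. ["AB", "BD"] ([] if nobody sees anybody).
["AC", "AD"]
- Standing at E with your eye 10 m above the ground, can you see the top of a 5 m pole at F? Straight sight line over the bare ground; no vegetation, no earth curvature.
no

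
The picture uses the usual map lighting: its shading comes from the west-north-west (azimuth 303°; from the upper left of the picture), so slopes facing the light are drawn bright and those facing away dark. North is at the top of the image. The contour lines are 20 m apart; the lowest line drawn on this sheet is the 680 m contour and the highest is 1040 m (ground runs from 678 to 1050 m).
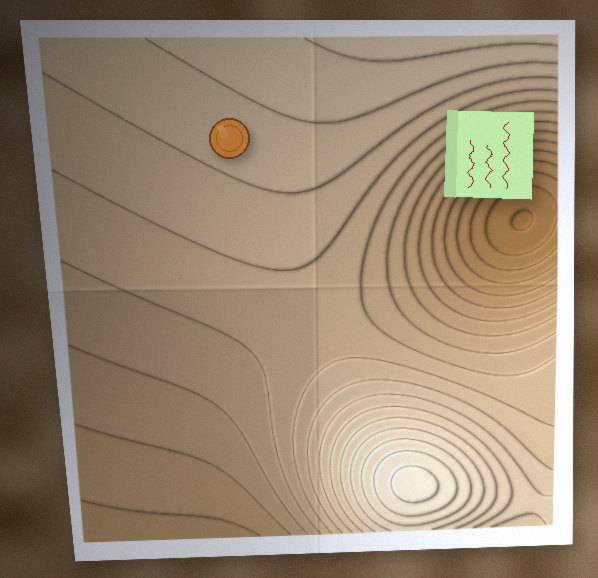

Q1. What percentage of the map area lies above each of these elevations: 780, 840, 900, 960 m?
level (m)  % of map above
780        93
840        73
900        31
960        7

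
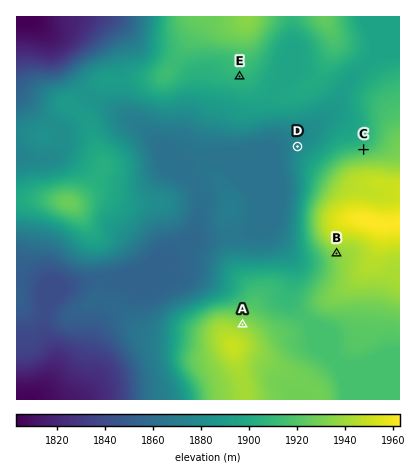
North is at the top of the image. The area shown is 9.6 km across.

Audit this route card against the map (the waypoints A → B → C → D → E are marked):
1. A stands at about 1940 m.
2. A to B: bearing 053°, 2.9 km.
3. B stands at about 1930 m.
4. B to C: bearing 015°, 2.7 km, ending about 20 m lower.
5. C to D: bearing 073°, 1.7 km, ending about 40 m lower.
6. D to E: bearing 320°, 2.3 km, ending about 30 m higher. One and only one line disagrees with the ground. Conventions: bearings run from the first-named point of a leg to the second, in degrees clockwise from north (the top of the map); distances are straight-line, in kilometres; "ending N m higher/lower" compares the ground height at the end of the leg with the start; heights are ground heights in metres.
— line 5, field bearing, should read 273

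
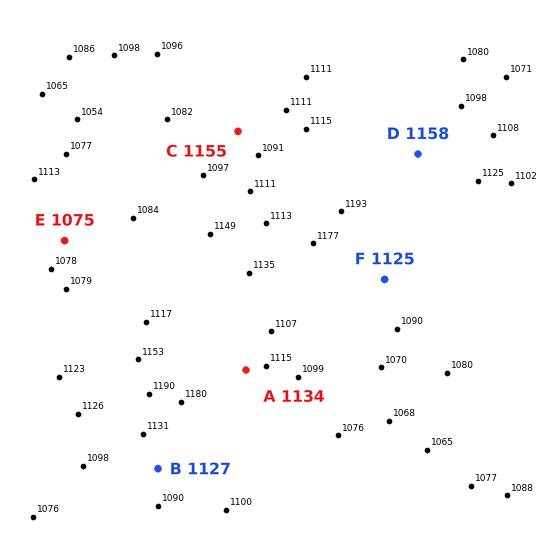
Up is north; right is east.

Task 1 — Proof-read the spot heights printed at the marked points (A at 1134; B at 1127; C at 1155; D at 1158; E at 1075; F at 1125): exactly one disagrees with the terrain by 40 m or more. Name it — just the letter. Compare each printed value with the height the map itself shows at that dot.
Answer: C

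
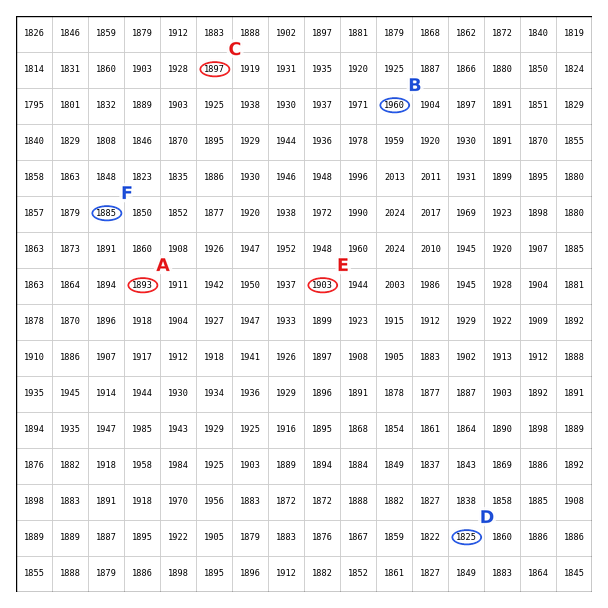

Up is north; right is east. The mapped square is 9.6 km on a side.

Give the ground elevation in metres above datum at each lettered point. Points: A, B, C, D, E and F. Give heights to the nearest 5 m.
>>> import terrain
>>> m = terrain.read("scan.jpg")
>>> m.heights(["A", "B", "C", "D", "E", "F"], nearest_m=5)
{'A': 1895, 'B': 1960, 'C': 1895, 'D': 1825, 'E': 1905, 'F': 1885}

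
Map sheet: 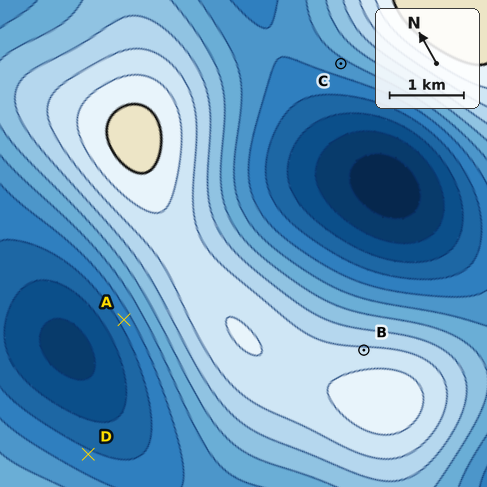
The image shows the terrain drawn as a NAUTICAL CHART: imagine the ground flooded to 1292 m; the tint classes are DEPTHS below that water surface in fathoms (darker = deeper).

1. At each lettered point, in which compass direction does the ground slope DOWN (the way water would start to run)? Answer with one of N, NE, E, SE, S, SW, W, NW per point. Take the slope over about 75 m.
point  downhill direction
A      W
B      NE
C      SW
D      NE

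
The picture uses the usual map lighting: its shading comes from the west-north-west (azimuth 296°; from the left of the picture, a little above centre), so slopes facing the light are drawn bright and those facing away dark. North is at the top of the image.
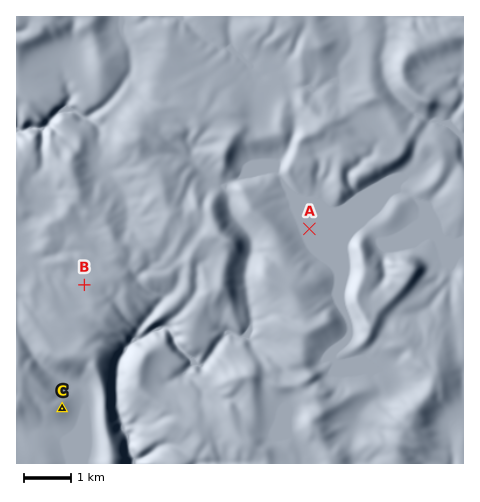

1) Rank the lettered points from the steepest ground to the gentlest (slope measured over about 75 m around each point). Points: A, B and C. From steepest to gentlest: C B A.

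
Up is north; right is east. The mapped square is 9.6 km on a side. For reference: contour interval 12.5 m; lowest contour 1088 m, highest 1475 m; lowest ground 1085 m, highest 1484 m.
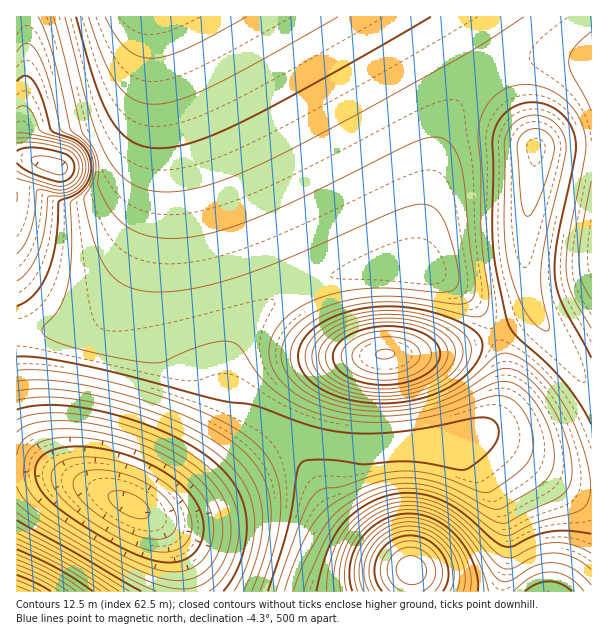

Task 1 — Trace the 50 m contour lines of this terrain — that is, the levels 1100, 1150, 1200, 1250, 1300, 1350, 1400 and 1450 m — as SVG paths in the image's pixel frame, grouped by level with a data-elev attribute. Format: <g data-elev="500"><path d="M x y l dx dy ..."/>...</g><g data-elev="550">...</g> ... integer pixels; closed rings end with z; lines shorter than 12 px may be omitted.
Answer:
<g data-elev="1100"><path d="M149 539l-14-4-15-7-30-19-9-9-6-9-2-8 2-6 6-4 8-3 10 0 14 1 25 8 22 13 7 8 6 9 4 9-1 7-3 8-6 4-8 2z"/></g><g data-elev="1150"><path d="M17 455l4-12 8-7 13-5 18-2 23 1 24 4 25 7 23 9 18 10 15 10 13 11 10 13 7 13 4 14 1 13-3 14-10 18-13 11-9 3-9 1-23-4-37-17-70-41-23-18-6-7-3-8"/></g><g data-elev="1200"><path d="M129 591l-55-34-57-30"/><path d="M17 400l21-3 24 1 28 4 32 7 30 10 28 12 24 14 20 14 13 14 8 13 7 15 2 17 0 18-4 19-7 20-9 16"/><path d="M17 143l21 0 28 6 9 7 4 11-1 7-4 6-6 5-6 1-8 0-17-6-20-9"/></g><g data-elev="1250"><path d="M93 591l-35-22-41-20"/><path d="M17 357l33 2 55 11 110 29 39 6 52 19 32 8 27 2 33-2 27-4 55-11 10 2 6 4 3 11-5 12-13 13-16 11-7 0-30-7-18-2-47 3-27-4-18 0-10 0-6 2-5 9-5 38-5 24-19 58"/><path d="M17 81l7-5 5 1 3 3 10 18 8 31 4 3 18 7 9 5 8 11 2 12-2 12-6 10-9 6-15 6-3 42-8 29-6 12-7 10-9 8-9 4"/></g><g data-elev="1300"><path d="M60 591l-21-12-22-9"/><path d="M591 328l-19-34-4-12-2-13 3-33 17-84 0-14-3-12-5-10-6-9-9-9-9-6-11-5-12-2-10 0-11 2-12 6-9 9-7 12-4 15 3 42 0 68 8 58-1 11-3 6-6 3-8-1-45-10-28-4-26 0-24 4-25 10-19 13-7 7-5 9-2 8 1 9 3 9 7 9 10 8 12 7 15 6 15 4 33 2 28-3 26-7 26-14 32-28 8-2 10 3 15 10 15 14 13 18 12 19 10 26 7 24 3 19-3 15-4 6-7 5-38 10-27 13-6 1-12-5-36-27-21-11-14-3-13-2-14 1-13 3-26 12-12 9-8 9-14 23-15 33-4 13"/><path d="M65 17l25 98 9 26 9 18 11 14 13 11 17 6 18 2 22-2 24-7 27-10 34-15 71-37 114-63 65-41"/></g><g data-elev="1350"><path d="M591 585l-9-9-9-7-9-4-10-2-17 2-25 15-6 2-5-1-7-6-24-36-16-17-11-7-12-6-12-3-12 0-15 2-14 5-13 9-11 11-8 13-5 15-2 15 2 15"/><path d="M368 392l18 1 18-2 16-4 15-7 12-9 6-9 2-11-3-9-6-7-12-8-15-5-18-3-18-1-17 2-15 4-13 6-10 8-7 9-2 10 2 9 7 9 10 8 15 6z"/></g><g data-elev="1400"><path d="M463 591l2-10-1-12-4-12-7-12-9-10-10-7-12-5-12-1-12 1-12 5-11 8-8 9-5 10-3 12 1 12 3 12"/><path d="M378 374l18-1 15-6 8-8 1-6-2-5-10-7-16-4-17 1-15 6-7 9-1 4 2 5 8 7z"/></g><g data-elev="1450"><path d="M435 591l5-6 2-9 0-9-3-7-5-8-6-6-9-4-9-1-9 1-8 4-6 6-5 8-2 7 1 9 3 8 6 7"/></g>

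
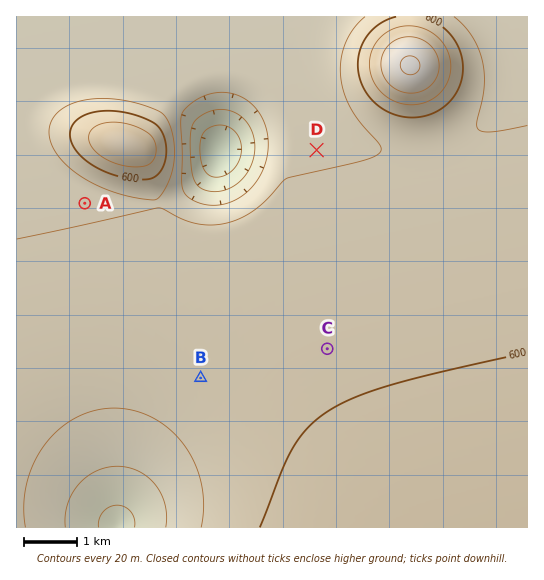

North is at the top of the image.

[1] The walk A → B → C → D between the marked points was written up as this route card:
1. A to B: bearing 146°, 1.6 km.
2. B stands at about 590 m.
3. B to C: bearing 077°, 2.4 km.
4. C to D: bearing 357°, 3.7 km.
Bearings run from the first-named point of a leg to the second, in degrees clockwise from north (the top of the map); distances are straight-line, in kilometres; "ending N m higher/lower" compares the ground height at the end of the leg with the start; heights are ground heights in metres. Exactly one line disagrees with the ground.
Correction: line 1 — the distance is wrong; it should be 3.9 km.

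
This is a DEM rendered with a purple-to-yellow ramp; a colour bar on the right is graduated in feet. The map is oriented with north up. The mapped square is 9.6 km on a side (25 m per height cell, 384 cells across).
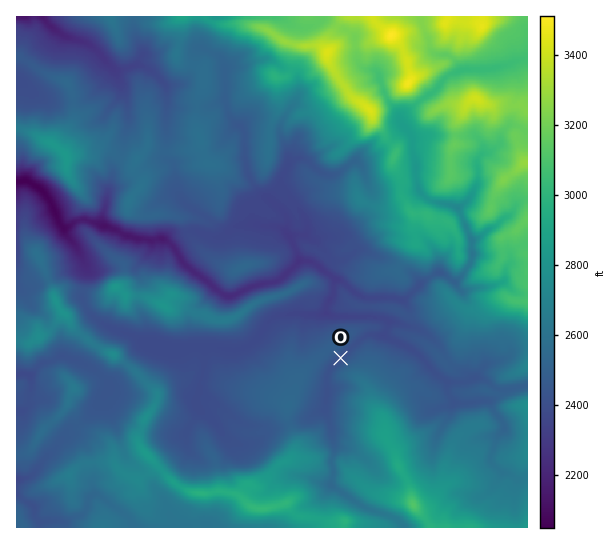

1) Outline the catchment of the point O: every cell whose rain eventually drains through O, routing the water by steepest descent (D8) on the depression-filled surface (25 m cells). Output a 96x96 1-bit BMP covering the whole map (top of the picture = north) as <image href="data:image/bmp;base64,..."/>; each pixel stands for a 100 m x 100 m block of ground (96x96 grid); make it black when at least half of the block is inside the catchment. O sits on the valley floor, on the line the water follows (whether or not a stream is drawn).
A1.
<image width="96" height="96" href="data:image/bmp;base64,Qk2+BAAAAAAAAD4AAAAoAAAAYAAAAGAAAAABAAEAAAAAAIAEAAATCwAAEwsAAAIAAAAAAAAA////AAAAAAAAAAAAAAAAA/wAAAAAAAAAAAAAP/4AAAAAAAAAAAAP//4AAAAAAAAAAAAf//4AAAAAAAAAAB////8AAAAAAAAAAD/////AAAAAAAAAAD/////AAAAAAAAAAB/////AAAAAAAAAAAP///+AAAAAAAAAAAH///+AAAAAAAAAAAD///8AAAAAAAAAAAB///8AAAAAAAAAAAA///4AAAAAAAAAAAAP//4AAAAAAAAAAAAP//4AAAAAAAAAAAAP//wAAAAAAAAAAAAP//wAAAAAAAAAAAAP//gAAAAAAAAAAAAP//gAAAAAAAAAAAAf//gAAAAAAAAAAAAf//gAAAAAAAAAAAAf//AAAAAAAAAAAAAf/+AAAAAAAAAAAAAf/8AAAAAAAAAAAAAP/8AAAAAAAAAAAAAP/8AAAAAAAAAAAAAP/8AAAAAAAAAAAAAH/4AAAAAAAAAAAAAH/wAAAAAAAAAAAAAD/gAAAAAAAAAAAAAB/AAAAAAAAAAAAAAA+AAAAAAAAAAAAAAAcAAAAAAAAAAAAAAAAAAAAAAAAAAAAAAAAAAAAAAAAAAAAAAAAAAAAAAAAAAAAAAAAAAAAAAAAAAAAAAAAAAAAAAAAAAAAAAAAAAAAAAAAAAAAAAAAAAAAAAAAAAAAAAAAAAAAAAAAAAAAAAAAAAAAAAAAAAAAAAAAAAAAAAAAAAAAAAAAAAAAAAAAAAAAAAAAAAAAAAAAAAAAAAAAAAAAAAAAAAAAAAAAAAAAAAAAAAAAAAAAAAAAAAAAAAAAAAAAAAAAAAAAAAAAAAAAAAAAAAAAAAAAAAAAAAAAAAAAAAAAAAAAAAAAAAAAAAAAAAAAAAAAAAAAAAAAAAAAAAAAAAAAAAAAAAAAAAAAAAAAAAAAAAAAAAAAAAAAAAAAAAAAAAAAAAAAAAAAAAAAAAAAAAAAAAAAAAAAAAAAAAAAAAAAAAAAAAAAAAAAAAAAAAAAAAAAAAAAAAAAAAAAAAAAAAAAAAAAAAAAAAAAAAAAAAAAAAAAAAAAAAAAAAAAAAAAAAAAAAAAAAAAAAAAAAAAAAAAAAAAAAAAAAAAAAAAAAAAAAAAAAAAAAAAAAAAAAAAAAAAAAAAAAAAAAAAAAAAAAAAAAAAAAAAAAAAAAAAAAAAAAAAAAAAAAAAAAAAAAAAAAAAAAAAAAAAAAAAAAAAAAAAAAAAAAAAAAAAAAAAAAAAAAAAAAAAAAAAAAAAAAAAAAAAAAAAAAAAAAAAAAAAAAAAAAAAAAAAAAAAAAAAAAAAAAAAAAAAAAAAAAAAAAAAAAAAAAAAAAAAAAAAAAAAAAAAAAAAAAAAAAAAAAAAAAAAAAAAAAAAAAAAAAAAAAAAAAAAAAAAAAAAAAAAAAAAAAAAAAAAAAAAAAAAAAAAAAAAAAAAAAAAAAAAAAAAAAAAAAAAAAAAAAAAAAAAAAAAAAAAAAAAAAAAAAAAAAAAAAAAAAAAAAAAAAAAAAAAAAAAAAAAAAAAAAAAAAAAAAAAAAAAAAAAAAAAAAAAAAAAAAAAAAAAAAAAAA="/>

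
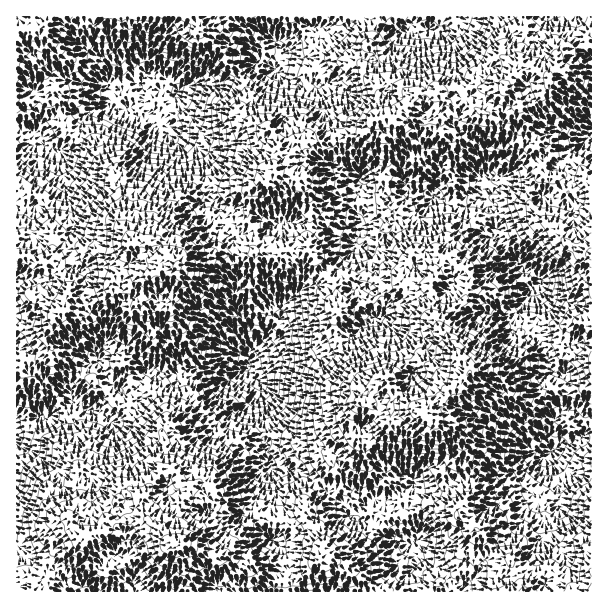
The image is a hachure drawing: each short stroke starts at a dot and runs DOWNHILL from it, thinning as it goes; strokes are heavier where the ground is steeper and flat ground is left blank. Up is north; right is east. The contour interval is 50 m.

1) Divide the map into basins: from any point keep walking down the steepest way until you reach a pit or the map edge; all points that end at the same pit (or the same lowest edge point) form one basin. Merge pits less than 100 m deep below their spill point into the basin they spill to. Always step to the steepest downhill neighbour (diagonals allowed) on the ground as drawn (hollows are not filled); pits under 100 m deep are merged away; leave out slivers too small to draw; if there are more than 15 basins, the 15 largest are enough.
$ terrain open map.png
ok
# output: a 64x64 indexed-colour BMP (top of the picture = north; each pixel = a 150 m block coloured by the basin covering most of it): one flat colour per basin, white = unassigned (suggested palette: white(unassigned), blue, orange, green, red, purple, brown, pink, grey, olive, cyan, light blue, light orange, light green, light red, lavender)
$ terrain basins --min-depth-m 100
<image width="64" height="64" href="data:image/bmp;base64,Qk12CAAAAAAAAHYAAAAoAAAAQAAAAEAAAAABAAQAAAAAAAAIAAATCwAAEwsAABAAAAAAAAAA////ALR3HwAOf/8ALKAsACgn1gC9Z5QAS1aMAMJ34wB/f38AIr28AM++FwDox64AeLv/AIrfmACWmP8A1bDFABEREREREREREREREREREVVVVVVVVVVVVVVVURERERIiERERERERERERERERERERFVVVVVVVVVVVVVVRESERIiIRERERERERERERERERERERFVVVVVVVVVVVVVUSIiIiIhERERERERERERERERERERERVVVVVVVVVVVVVVIiIiIiERERERERERERERERERERERFVVVVVVVVVVVVSIiIiIiIREREREREREREREREREREREVVVVVVVVVVVVSIiIiIiIhERERERERERERERERERERERVVVVVVVVVVVVIiIiIiIiERERERERERERERERERERERVVVVVVVVVVVVIiIiIiIiIXd3cRERERERERERERERERVVVVVVVVVVVSIiIiIiIiInd3d3ERERERERERERERERFVVVVVVVVVVVIiIiIiIiIid3d3cREREREREREREREREVVVVVVVVVVVESIiIiIiIiJ3d3dxERd3cRERERERERERFVVVVVVVVVURIiIiIiIiInd3d3ERd3dxERERERERERERVVVVVVVVVREiIiIiIiIid3d3cXd3d3cRERERERERERFVVVVVVVVREiIiIiIiIiJ3d3d3d3d3dxERERERERERERVVVVVVVVUSIiIiIiIiInd3d3d3d3d3ERERERERERERFVVVVVVVVVIiIiIiIiIid3d3d3d3d3cREREREREREREVVVVVVVVVUiIiIiIiIiJ3d3d3d3d3dxEREREREREREREREVVVVVVSIiIiIiIiInd3d3d3d3cRERERERERERERERERFVVVVSIiIiIiIiIid3d3d3d3cRERERERERERERERERERVVUiIiIiIiIiIiJ3d3d3d3cRERERERERERERERERERERUSIiIiIiIiIiInd3d3d3cREREREREREREREREREREREREiIiIiIiIiIid3d3d3ERERERERERERERERERERERERERIiIiIiIiIiJ3d3d3ERERERERERERERERERERIiERERIiIiIiIiIiInd3d3EREREREREREREREREREREiIhEREiIiIiIiIiIid3d3EREREREREREREREREREREiIiIhIiIkREQiIiIiIRFxERERERERERERERERERERESIiIiIiIkREREIiIiIhERERERERERERERERERERERESIiIiIiIkREREQiIiIiERERERERERERERERERERERERIiIiIiIiRERERCIiIiIREREREREREREREREREREREREiIiIiIiREREREREQiIhERERERERERERERERERERERESIiIiIiEUREREREREREERERERERERERERERERERERERIiIiIiIRFEREREREREQREREREREREREREREREREREREiIiIiIhERRERERERERBERERERERERERERERERERERESIiIiIiERFEREREREREERERERERERERERERERERERESIiIiIREREUREREREREQRERERERERERERERERERERESIiIiIhERERRERERERERBERERERERERERERERERERERIiIiIiERQRREREREREREMzMzMxERERETMzMRMxERERIiIiIiIhREREREREREREQzMzMzMzMRETMzMzMzERERIiIiIiIkREREREREREREIjMzMzMzMzMzMzMzMzMREREiIiIiIkREREREREREREIiMzMzMzMzMzMzMzMzMxERERIiIiIkREREREREREREIiIzMzMzMzMzMzMzMzMzEREREiIiIiRERERERERERCIiIjMzMzMzMzMzMzMzMzMRERESIiIiJERERERERERCIiIiMzMzMzMzMzMzMzMzMxERERIiIiJEREREREREREIiIiIzMzMzMzMzMzMzMzMzERERIiIiIiREREREREREQiIiIjMzMzMzMzMzMzMzMzMxEREiIiIiJEREREREREREIiIiMzMzMzMzMzMzMzMzMzMSIiIiIiIkRERERERERESZmZkzMzMzMzMzMzMzMzMzMzIiIiIiIiREREREREREREmZmTMzMzMzMzMzMzMzMzMzMiIiIiIiJERERERERERESZmZMzMzMzMzMzMzMzMzMzM2YiIiIiIkRERERERERERJmZkzMzMzMzMzMzMzMzMzMzZmZmIiIiRERERERERESZmZmTMzMzMzMzMzMzMzMzM2ZmZmZmZiJERERERERERJmZmZMzMzMzMzMzMzMzMzM2ZmZmZmZmYUREFERERERJmZmZkzMzMzMzMzMzMzMzM2ZmZmZmZmZmERERREQRREmZmZmTMzMzMzMzMzMzMzMzNmZmZmZmZmEREREREREUQRmZmZMzMzMzMzMzMzMzMzM2ZmZmZmZmYRERERERERQREZmZkzMzMzMzMzMzMzMzM2ZmZmZmZmZjiIiIiIiIgRERmZmTMzMzMzMzMzMzMzMzZmZmZmZmZjOIiIiIiIiIERGZmZMzMzMzMzMzMzMzMzZmZmZmZmZmOIiIiIiIiIiBEREZkzMzMzMzMzMzMzMzZmZmZmZmZmY4iIiIiIiIiIERERETMzMzMzMzMzMzMzNmZmZmZmZmZoiIiIiIiIiIgRERERMzMzMzMzMzMzMzNmZmZmZmZmZmaIiIiIiIiIiBERERETMzMzMzMzMzMzZmZmZmZmZmZmZoiIiIiIiIiIERERERETMzMzMzMzMzNmZmZmZmZmZmZmiIiIiIiIiIgRERER"/>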